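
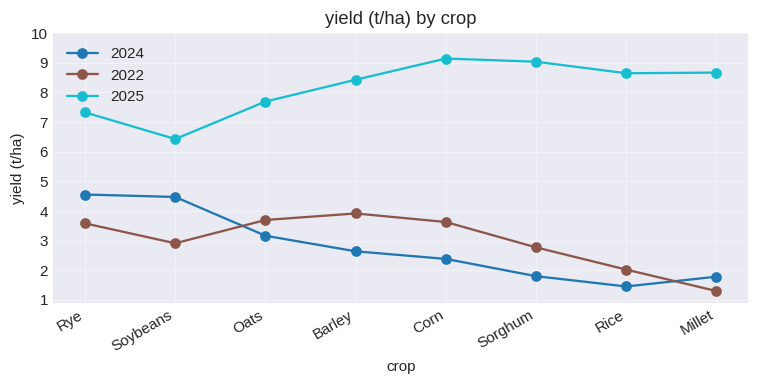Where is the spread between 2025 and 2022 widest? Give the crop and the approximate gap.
Millet, ≈ 8 t/ha

Millet: 2025 ≈ 9, 2022 ≈ 1 → gap ≈ 8. Next-largest (Rice) is only ≈ 7.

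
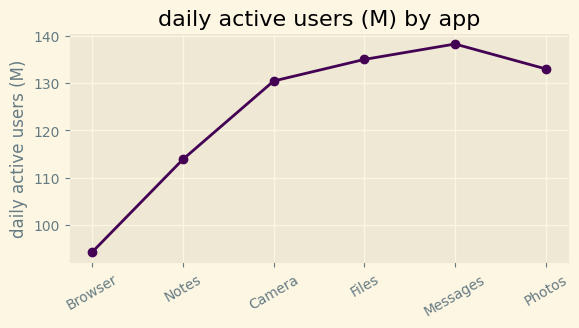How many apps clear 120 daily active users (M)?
Above 120: Camera, Files, Messages, Photos.

4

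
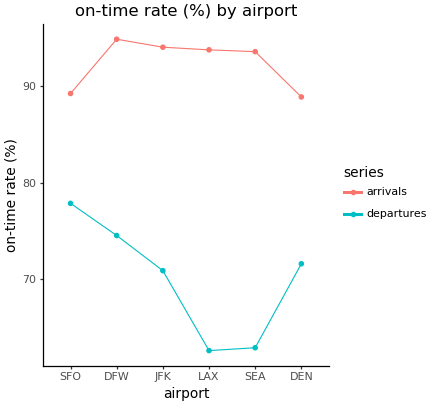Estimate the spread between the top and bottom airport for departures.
≈ 15

Max SFO ≈ 80, min LAX ≈ 65; range ≈ 15.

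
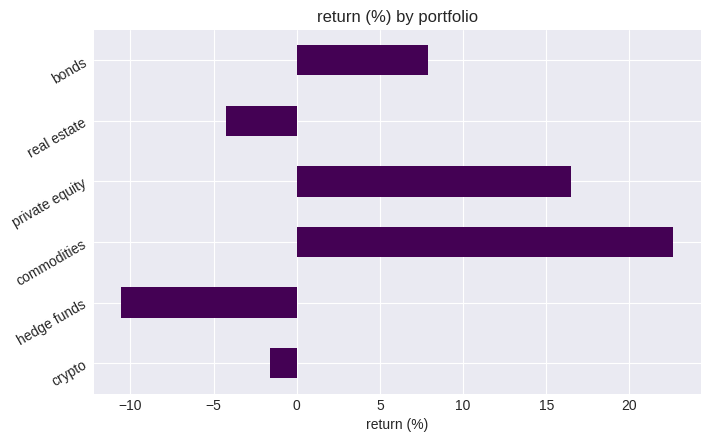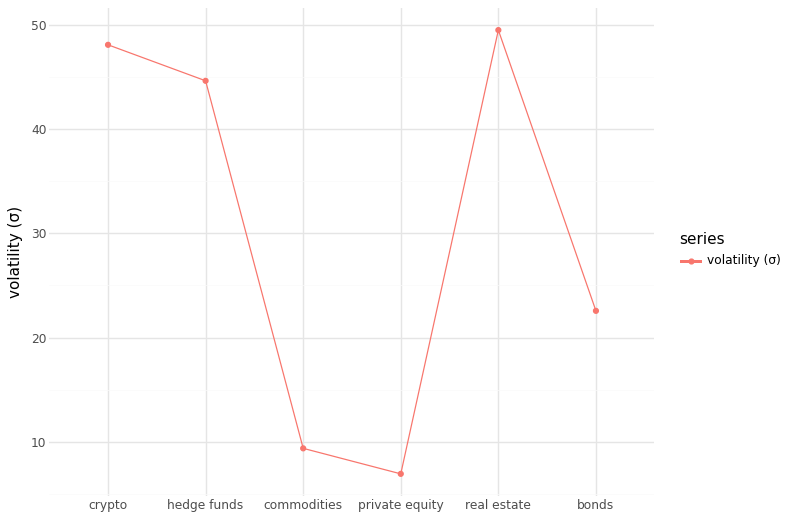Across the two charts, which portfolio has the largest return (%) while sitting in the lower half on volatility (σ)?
commodities

Chart 2 median volatility (σ) ≈ 35; below-median portfolios: commodities, private equity, bonds. Among those, commodities has the highest return (%) (≈ 25).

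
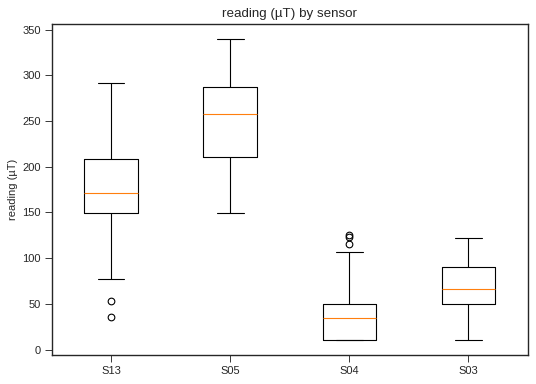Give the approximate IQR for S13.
≈ 60

Q3 ≈ 200, Q1 ≈ 140; IQR ≈ 60.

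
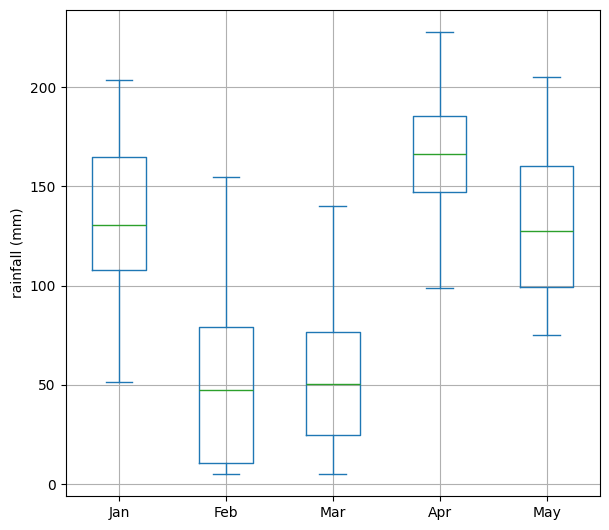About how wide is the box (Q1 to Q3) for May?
Q3 ≈ 160, Q1 ≈ 100; IQR ≈ 60.

≈ 60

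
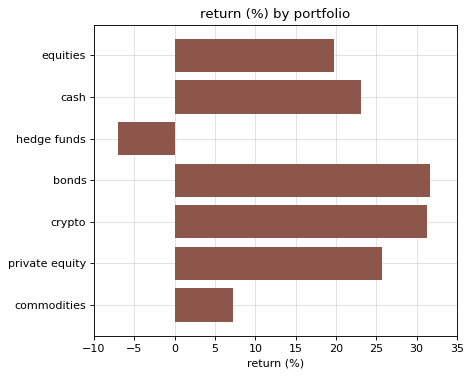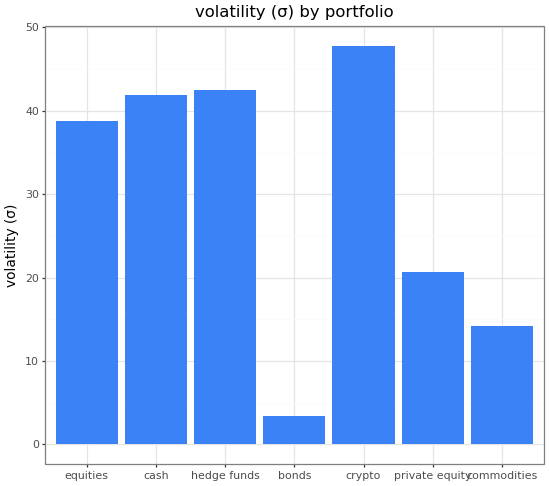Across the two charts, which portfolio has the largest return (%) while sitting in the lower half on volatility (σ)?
bonds

Chart 2 median volatility (σ) ≈ 40; below-median portfolios: bonds, private equity, commodities. Among those, bonds has the highest return (%) (≈ 30).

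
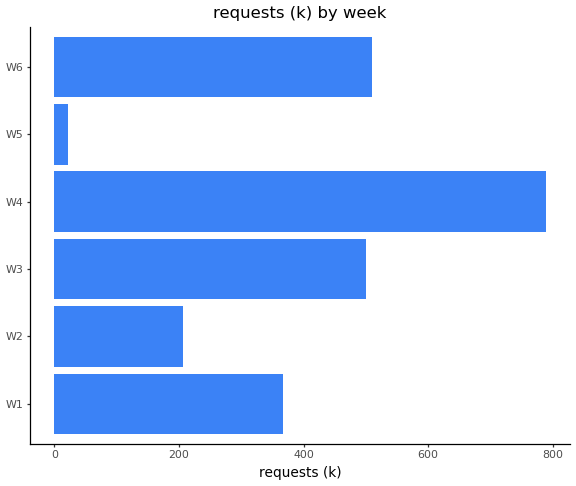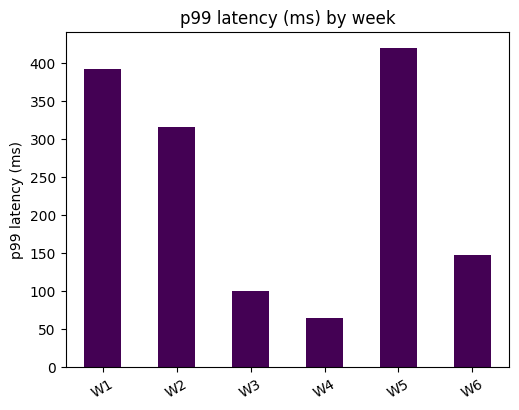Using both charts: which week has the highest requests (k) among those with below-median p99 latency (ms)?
Chart 2 median p99 latency (ms) ≈ 250; below-median weeks: W3, W4, W6. Among those, W4 has the highest requests (k) (≈ 800).

W4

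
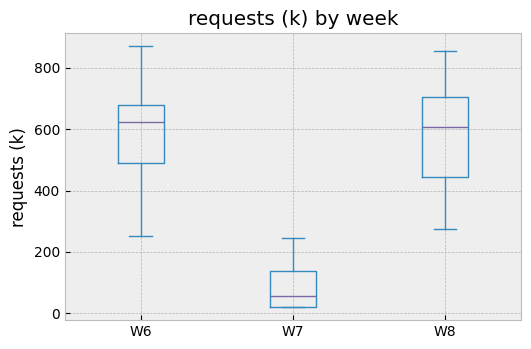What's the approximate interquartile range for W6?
Q3 ≈ 700, Q1 ≈ 500; IQR ≈ 200.

≈ 200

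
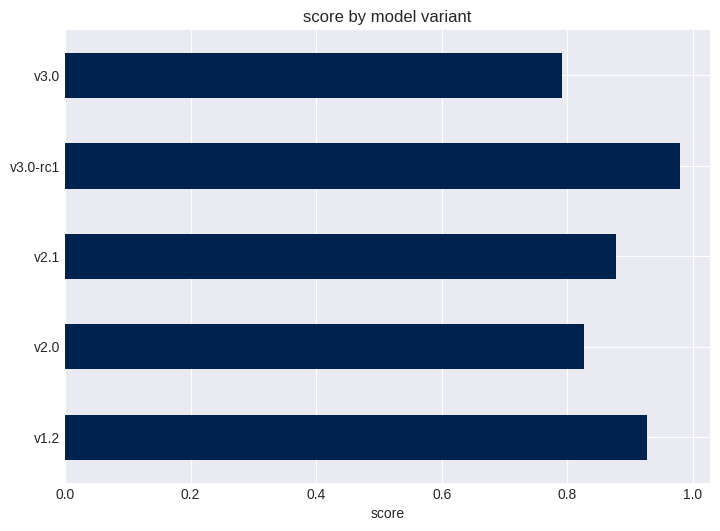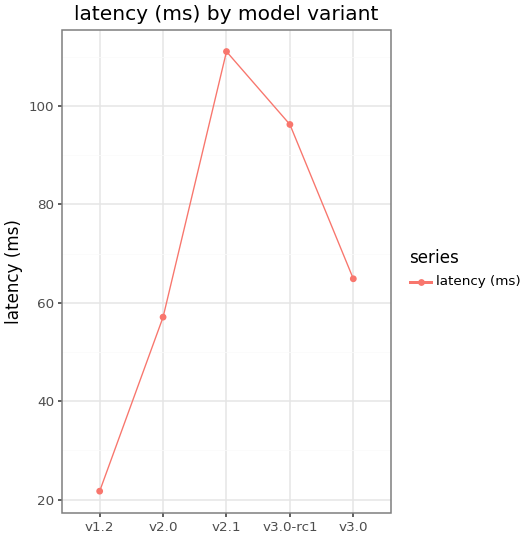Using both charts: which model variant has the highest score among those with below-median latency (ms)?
Chart 2 median latency (ms) ≈ 60; below-median model variants: v1.2, v2.0. Among those, v1.2 has the highest score (≈ 0.9).

v1.2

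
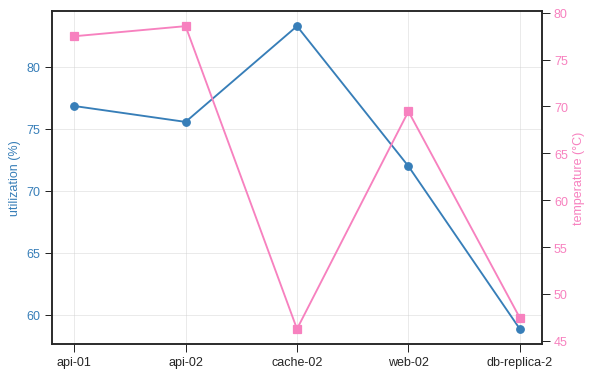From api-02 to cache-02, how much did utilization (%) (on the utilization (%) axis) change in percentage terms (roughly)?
≈ +13.3%

api-02 ≈ 75, cache-02 ≈ 85; (85 − 75) / 75 ≈ +13.3%.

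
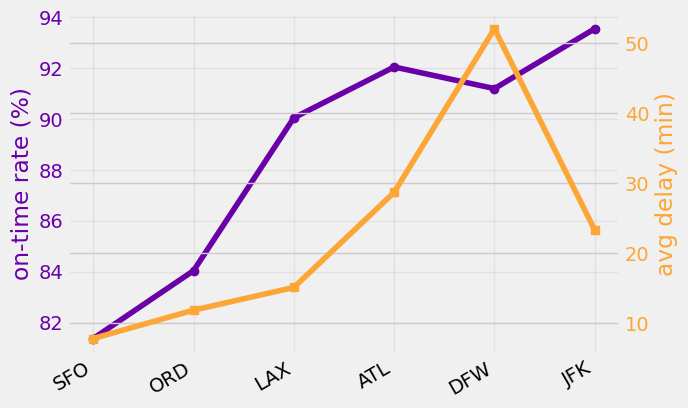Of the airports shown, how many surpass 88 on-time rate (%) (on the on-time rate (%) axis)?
Above 88: LAX, ATL, DFW, JFK.

4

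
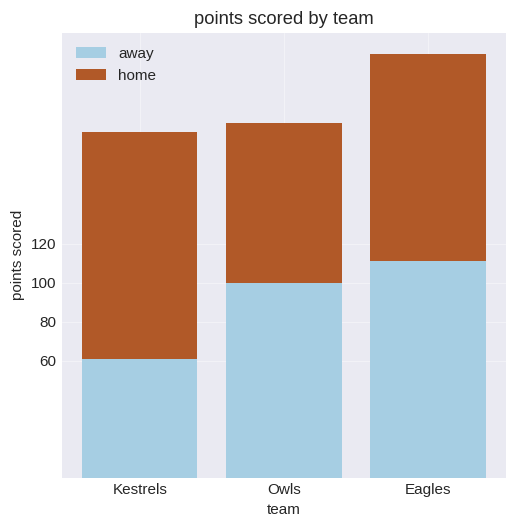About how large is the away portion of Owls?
away top ≈ 100, bottom ≈ 0; segment ≈ 100.

≈ 100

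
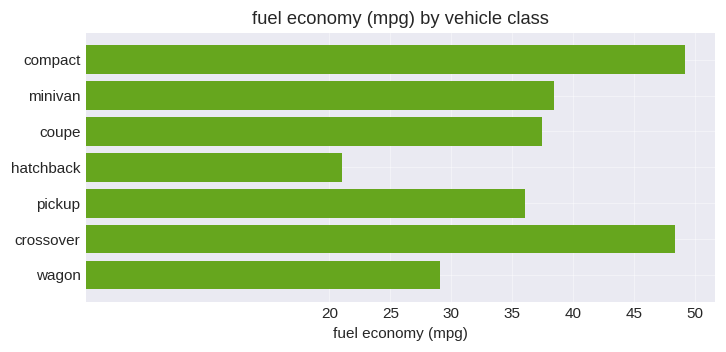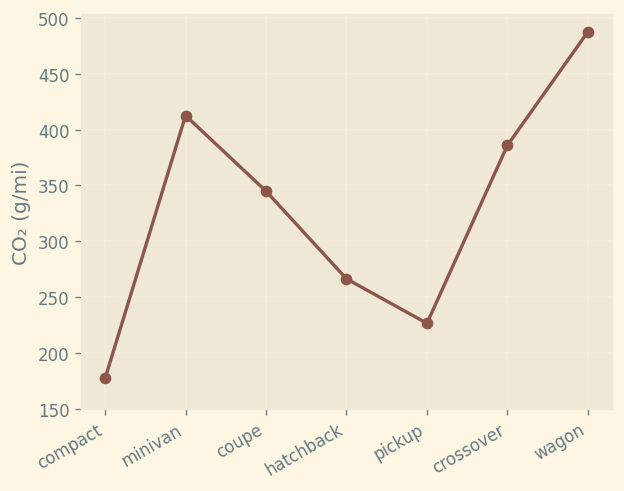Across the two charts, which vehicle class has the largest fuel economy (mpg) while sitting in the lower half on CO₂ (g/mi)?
Chart 2 median CO₂ (g/mi) ≈ 350; below-median vehicle classes: compact, hatchback, pickup. Among those, compact has the highest fuel economy (mpg) (≈ 50).

compact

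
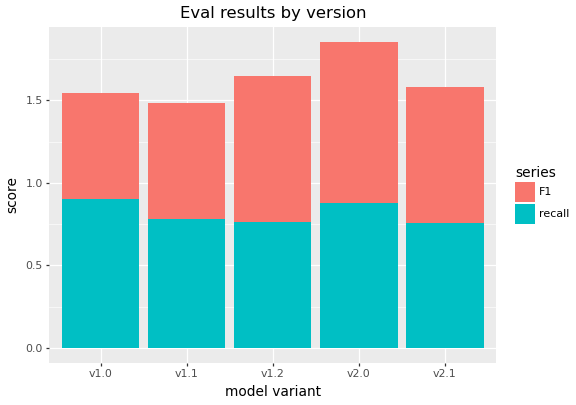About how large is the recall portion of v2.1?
≈ 0.8

recall top ≈ 0.8, bottom ≈ 0.0; segment ≈ 0.8.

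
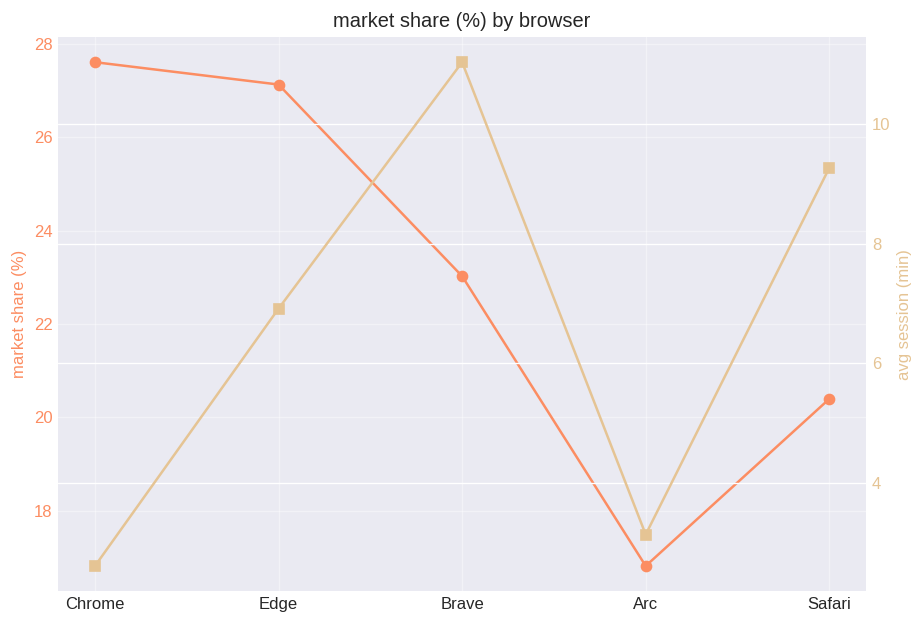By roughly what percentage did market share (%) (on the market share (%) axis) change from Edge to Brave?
Edge ≈ 27, Brave ≈ 23; (23 − 27) / 27 ≈ -14.8%.

≈ -14.8%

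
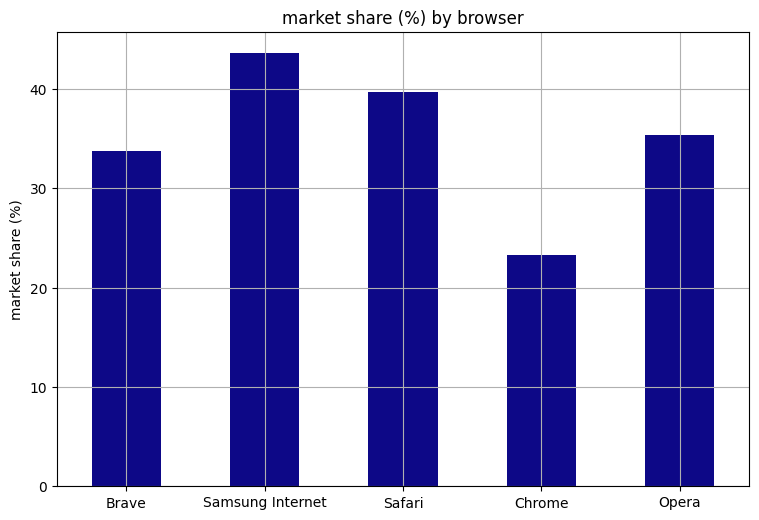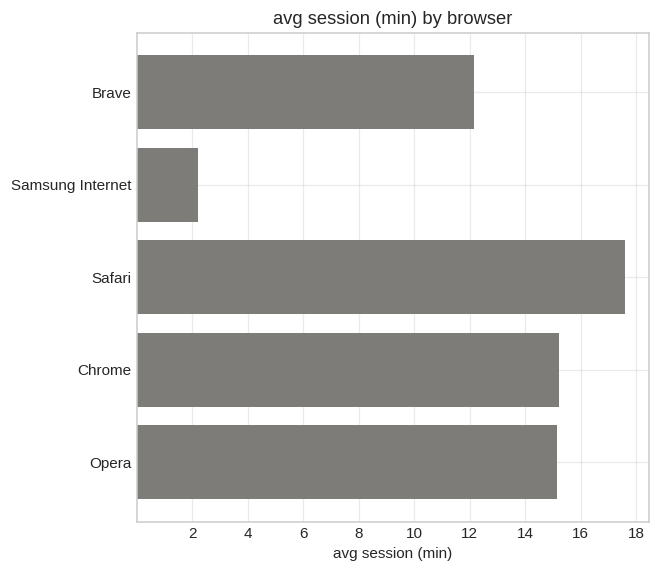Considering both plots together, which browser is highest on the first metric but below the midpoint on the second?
Samsung Internet

Chart 2 median avg session (min) ≈ 16; below-median browsers: Brave, Samsung Internet. Among those, Samsung Internet has the highest market share (%) (≈ 45).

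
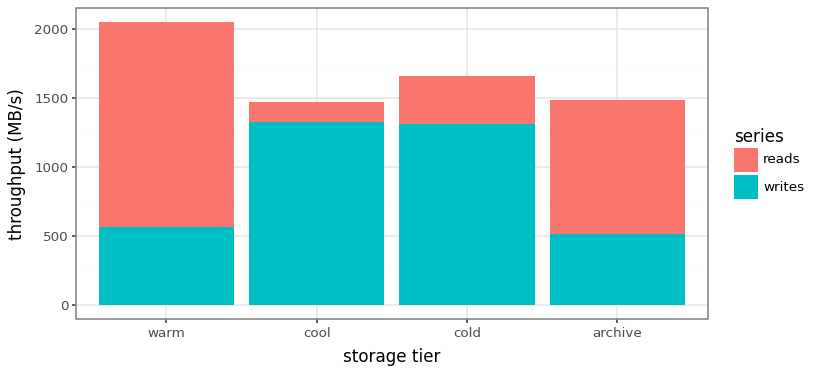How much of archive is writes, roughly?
writes top ≈ 600, bottom ≈ 0; segment ≈ 600.

≈ 600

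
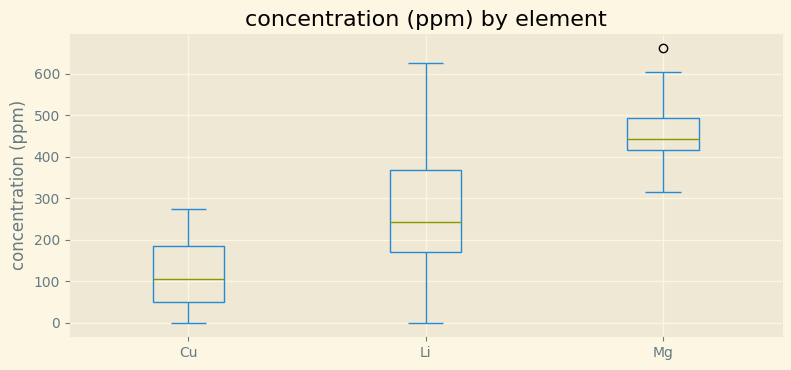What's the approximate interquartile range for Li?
≈ 200

Q3 ≈ 350, Q1 ≈ 150; IQR ≈ 200.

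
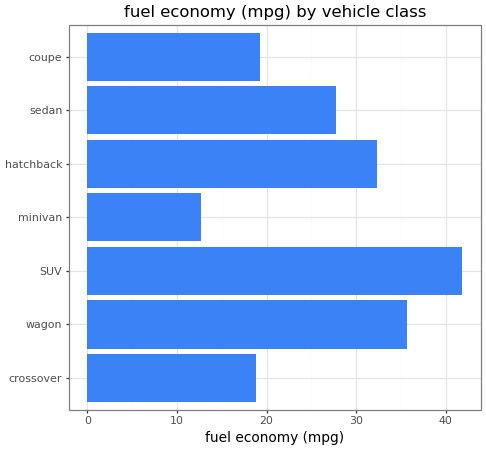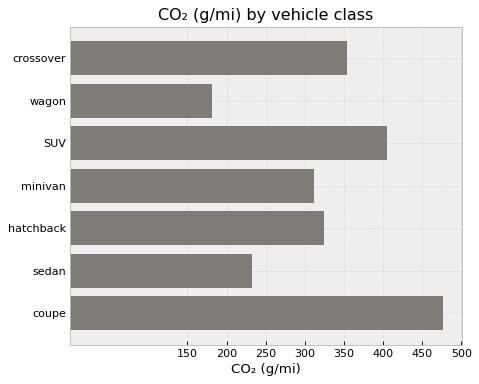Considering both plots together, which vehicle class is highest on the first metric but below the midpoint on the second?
wagon

Chart 2 median CO₂ (g/mi) ≈ 300; below-median vehicle classes: wagon, minivan, sedan. Among those, wagon has the highest fuel economy (mpg) (≈ 35).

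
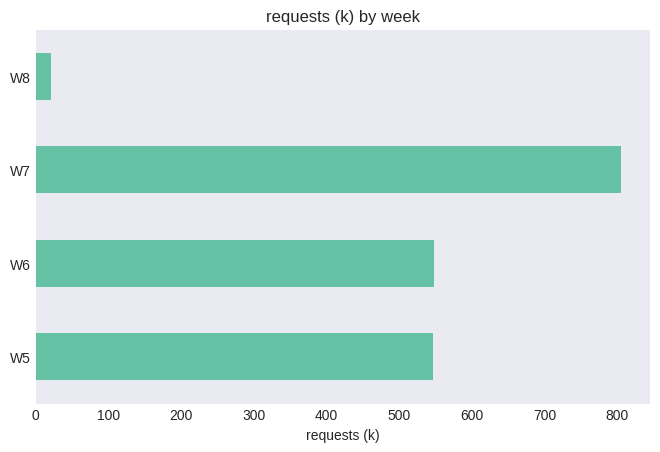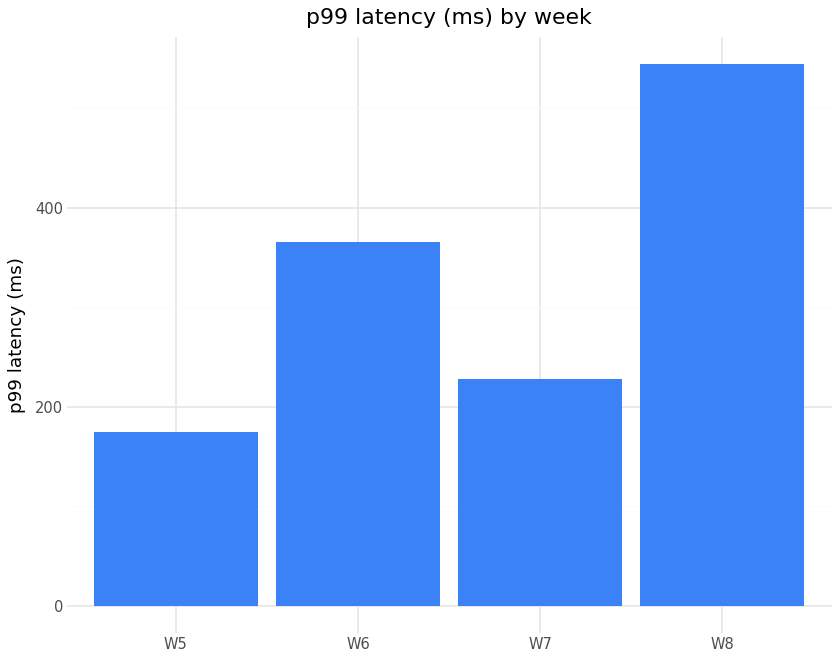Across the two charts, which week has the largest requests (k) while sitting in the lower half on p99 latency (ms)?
Chart 2 median p99 latency (ms) ≈ 300; below-median weeks: W5, W7. Among those, W7 has the highest requests (k) (≈ 800).

W7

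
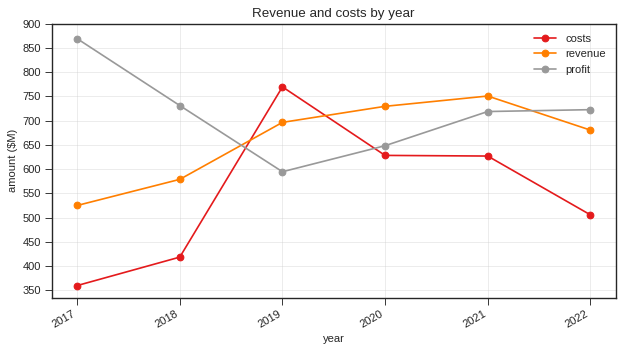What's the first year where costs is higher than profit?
2019

2018: costs ≈ 400 vs profit ≈ 750 (not yet); 2019: costs ≈ 750 vs profit ≈ 600 (first crossover).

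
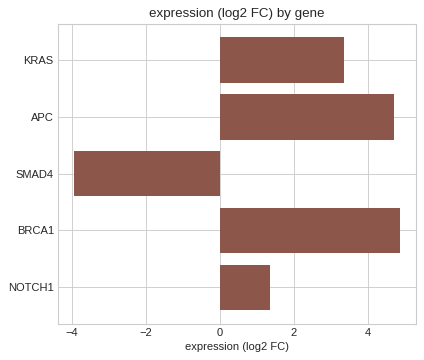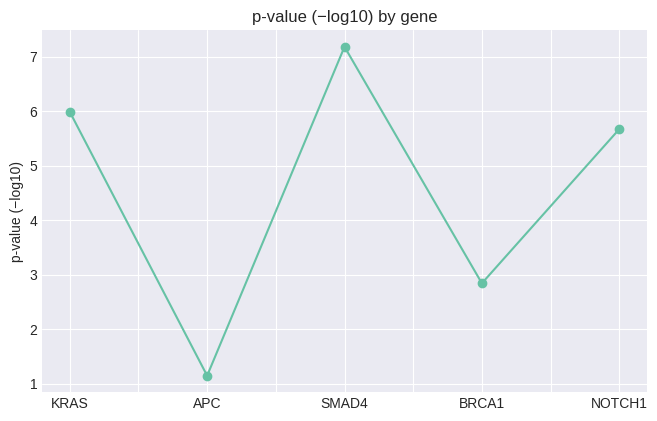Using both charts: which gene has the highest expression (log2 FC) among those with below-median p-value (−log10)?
BRCA1

Chart 2 median p-value (−log10) ≈ 6; below-median genes: APC, BRCA1. Among those, BRCA1 has the highest expression (log2 FC) (≈ 5).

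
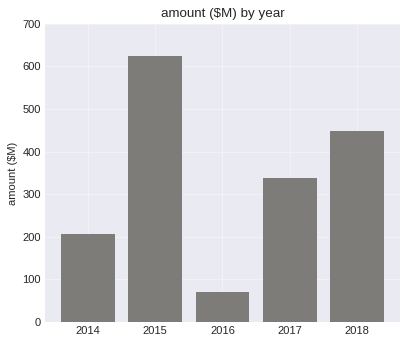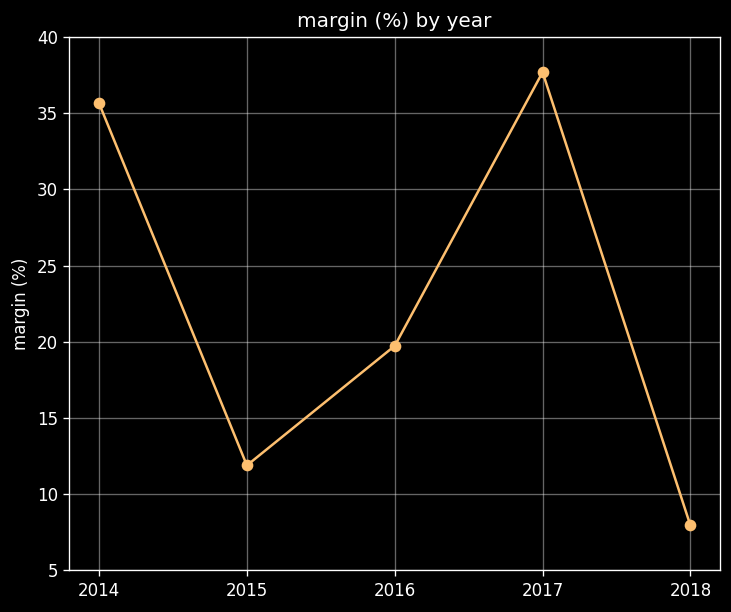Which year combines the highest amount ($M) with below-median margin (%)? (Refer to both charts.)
2015

Chart 2 median margin (%) ≈ 20; below-median years: 2015, 2018. Among those, 2015 has the highest amount ($M) (≈ 600).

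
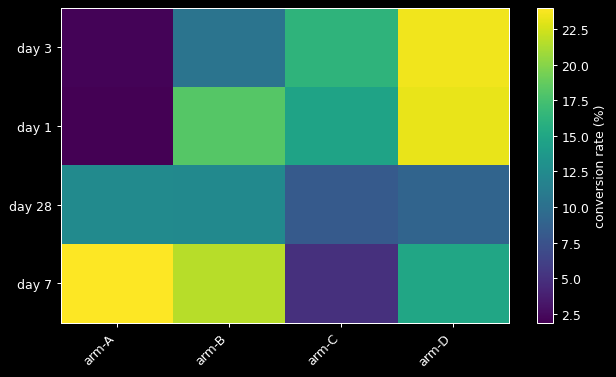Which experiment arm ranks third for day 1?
Top 4 for day 1: arm-D ≈ 24, arm-B ≈ 18, arm-C ≈ 14, arm-A ≈ 2.

arm-C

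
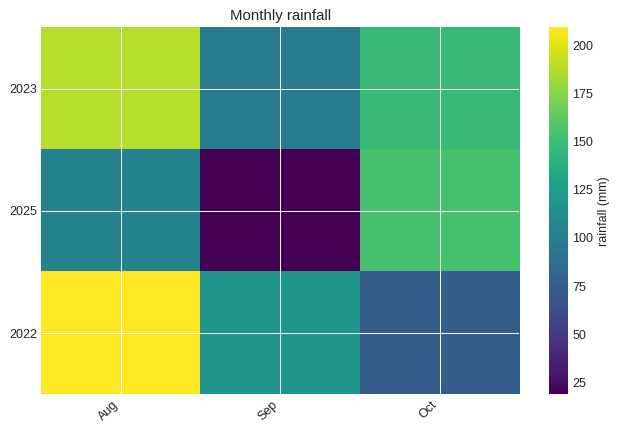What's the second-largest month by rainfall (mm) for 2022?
Top 3 for 2022: Aug ≈ 200, Sep ≈ 120, Oct ≈ 80.

Sep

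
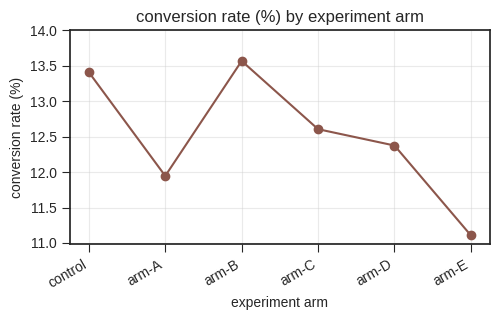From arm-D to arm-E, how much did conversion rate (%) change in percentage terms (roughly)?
arm-D ≈ 12.5, arm-E ≈ 11.0; (11.0 − 12.5) / 12.5 ≈ -12%.

≈ -12%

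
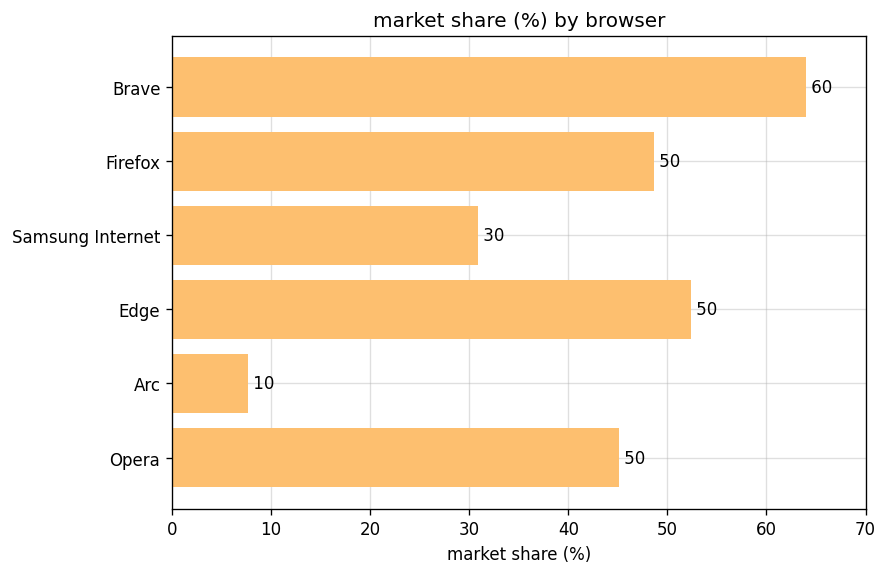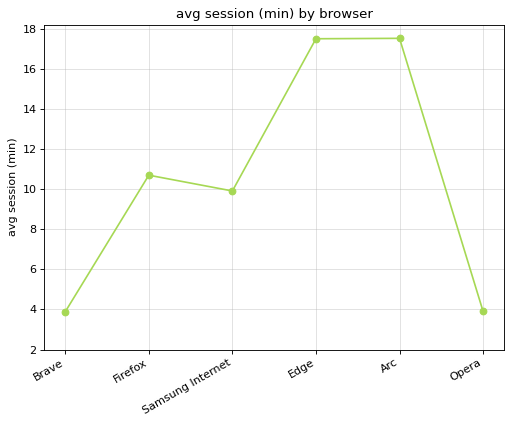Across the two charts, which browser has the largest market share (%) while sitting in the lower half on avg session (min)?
Brave

Chart 2 median avg session (min) ≈ 10; below-median browsers: Brave, Samsung Internet, Opera. Among those, Brave has the highest market share (%) (≈ 60).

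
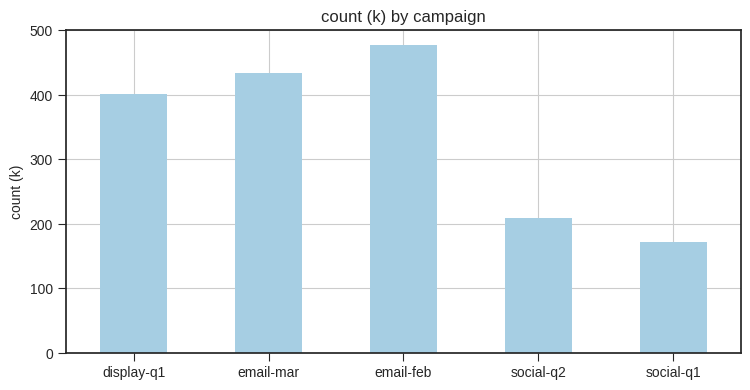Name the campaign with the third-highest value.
display-q1

Top 4: email-feb ≈ 500, email-mar ≈ 450, display-q1 ≈ 400, social-q2 ≈ 200.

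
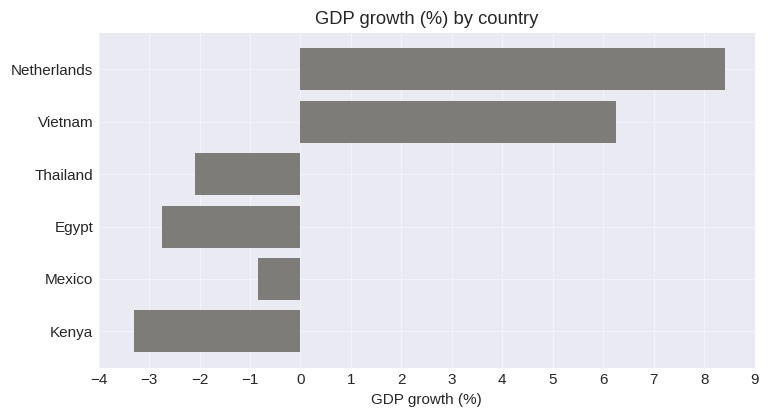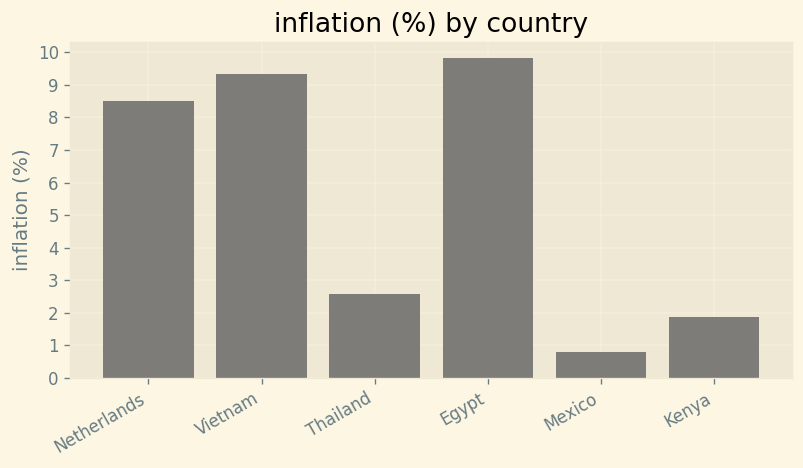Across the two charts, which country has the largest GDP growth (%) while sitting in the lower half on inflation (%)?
Chart 2 median inflation (%) ≈ 6; below-median countries: Thailand, Mexico, Kenya. Among those, Mexico has the highest GDP growth (%) (≈ -1).

Mexico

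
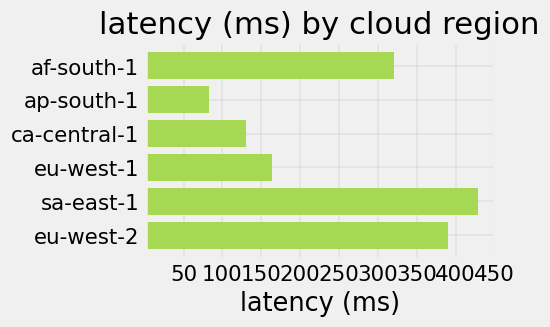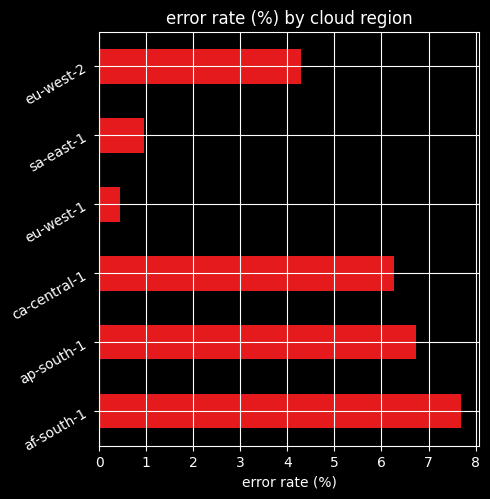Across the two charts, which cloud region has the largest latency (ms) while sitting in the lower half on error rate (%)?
sa-east-1

Chart 2 median error rate (%) ≈ 5; below-median cloud regions: eu-west-1, sa-east-1, eu-west-2. Among those, sa-east-1 has the highest latency (ms) (≈ 450).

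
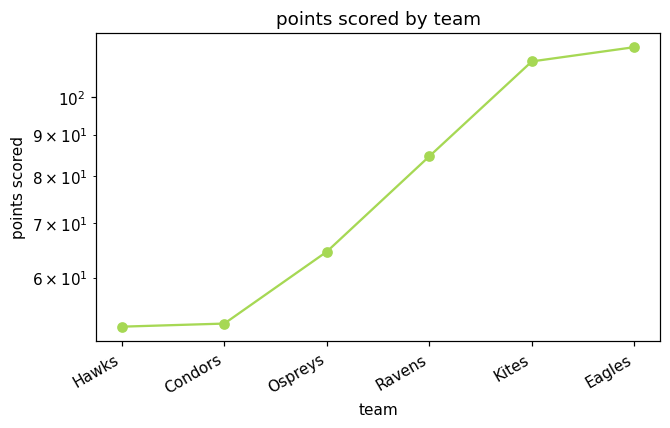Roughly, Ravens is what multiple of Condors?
≈ 1.6×

Ravens ≈ 80, Condors ≈ 50; 80/50 ≈ 1.6.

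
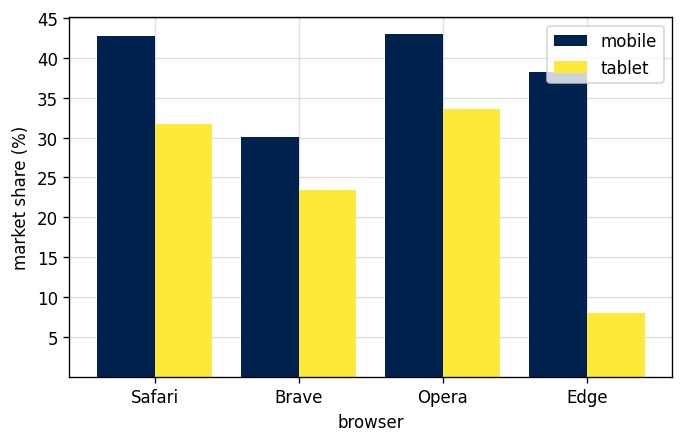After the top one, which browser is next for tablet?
Safari

Top 3 for tablet: Opera ≈ 35, Safari ≈ 30, Brave ≈ 25.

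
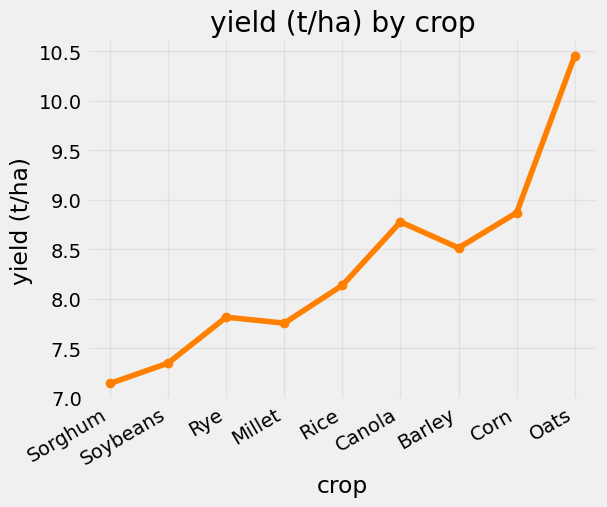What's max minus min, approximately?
≈ 3.5

Max Oats ≈ 10.5, min Sorghum ≈ 7.0; range ≈ 3.5.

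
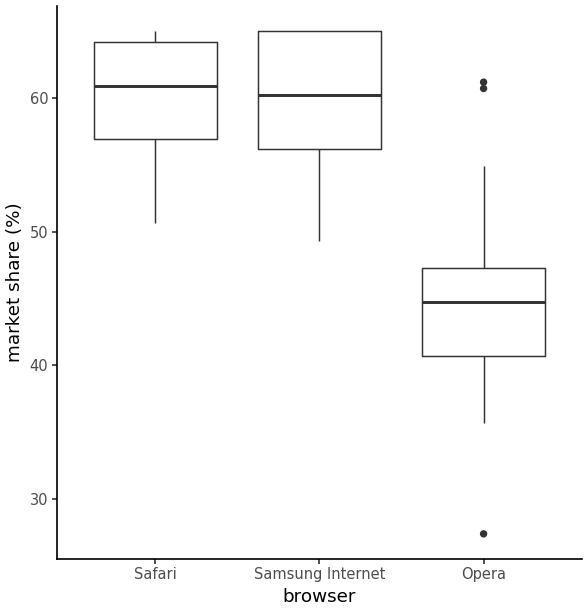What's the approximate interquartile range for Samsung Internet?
Q3 ≈ 64, Q1 ≈ 56; IQR ≈ 8.

≈ 8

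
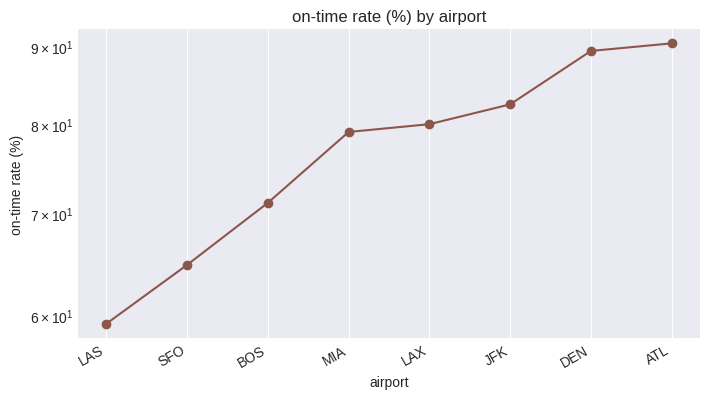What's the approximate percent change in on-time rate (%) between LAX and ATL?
LAX ≈ 80, ATL ≈ 90; (90 − 80) / 80 ≈ +12.5%.

≈ +12.5%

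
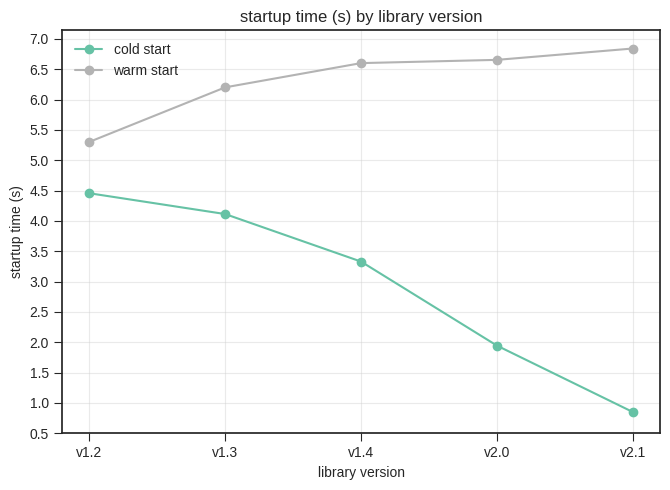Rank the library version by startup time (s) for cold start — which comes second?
Top 3 for cold start: v1.2 ≈ 4.5, v1.3 ≈ 4.0, v1.4 ≈ 3.5.

v1.3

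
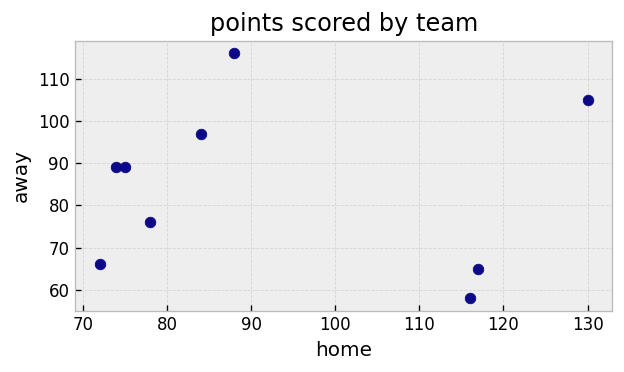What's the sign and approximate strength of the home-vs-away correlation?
no clear correlation

Points are roughly uncorrelated; weak (|r| ≈ 0.1).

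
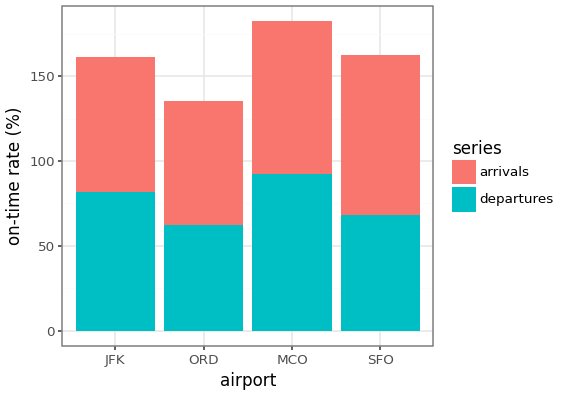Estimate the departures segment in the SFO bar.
departures top ≈ 60, bottom ≈ 0; segment ≈ 60.

≈ 60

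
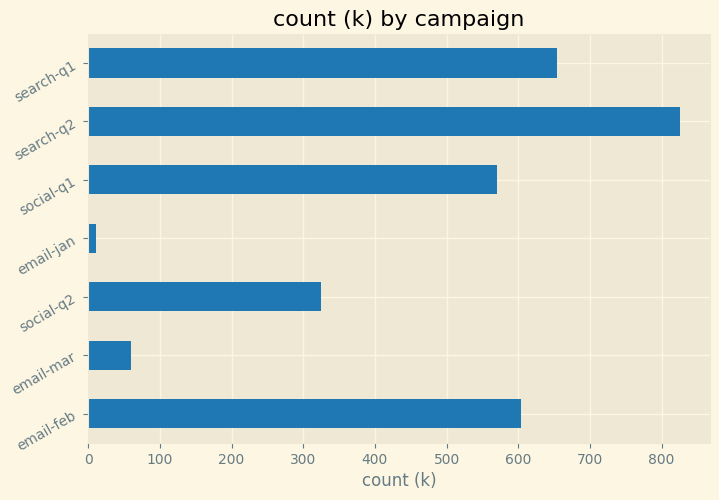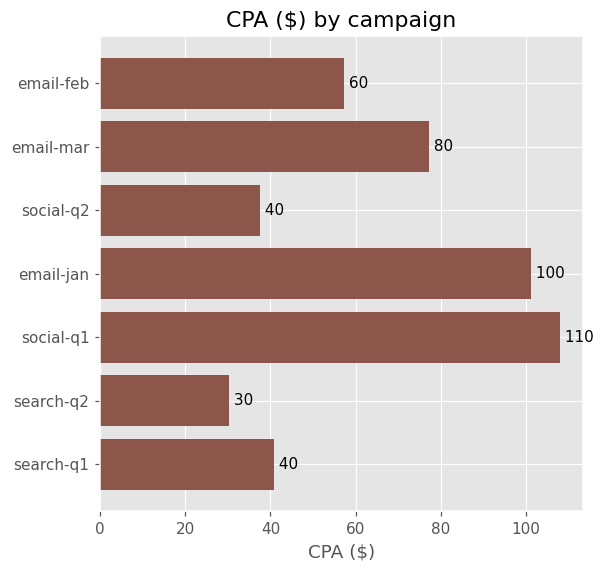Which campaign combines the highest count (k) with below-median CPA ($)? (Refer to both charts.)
search-q2

Chart 2 median CPA ($) ≈ 60; below-median campaigns: social-q2, search-q2, search-q1. Among those, search-q2 has the highest count (k) (≈ 800).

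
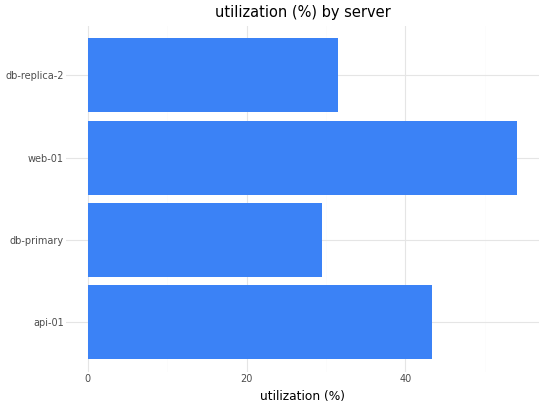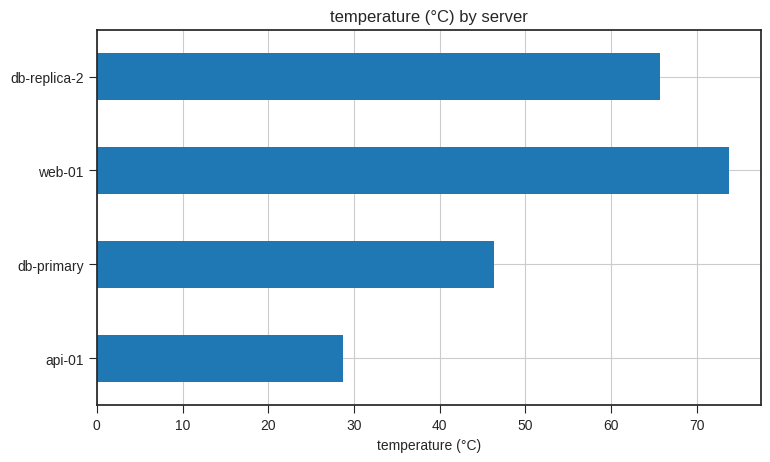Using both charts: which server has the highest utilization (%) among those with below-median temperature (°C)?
api-01

Chart 2 median temperature (°C) ≈ 60; below-median servers: api-01, db-primary. Among those, api-01 has the highest utilization (%) (≈ 45).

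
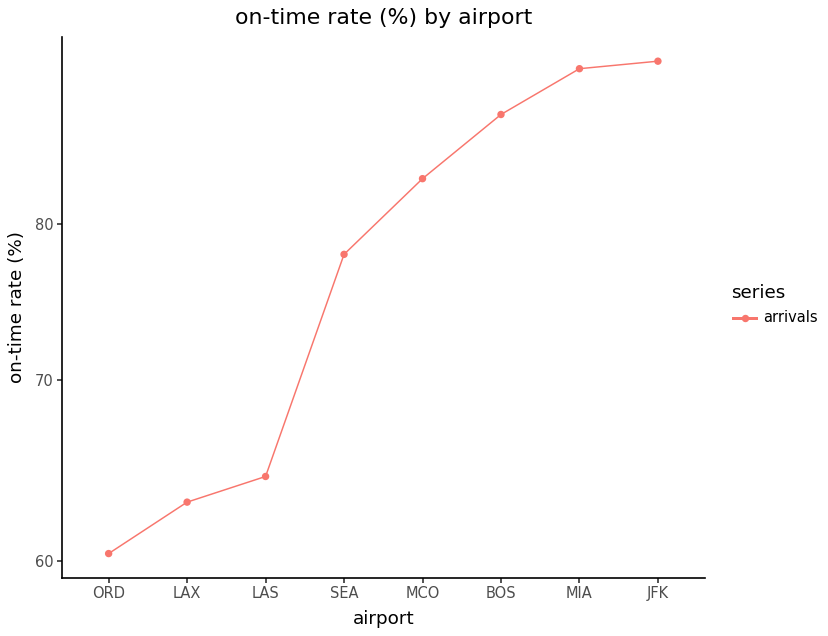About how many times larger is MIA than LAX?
MIA ≈ 90, LAX ≈ 65; 90/65 ≈ 1.38.

≈ 1.38×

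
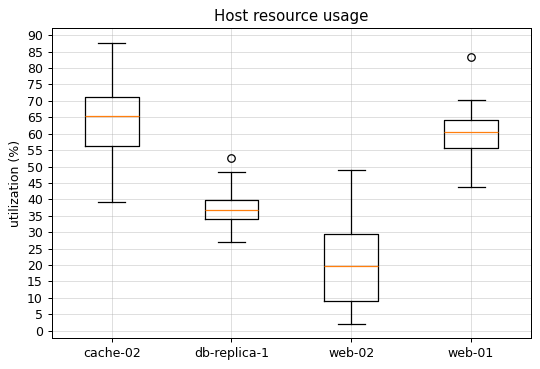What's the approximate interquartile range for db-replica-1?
≈ 5

Q3 ≈ 40, Q1 ≈ 35; IQR ≈ 5.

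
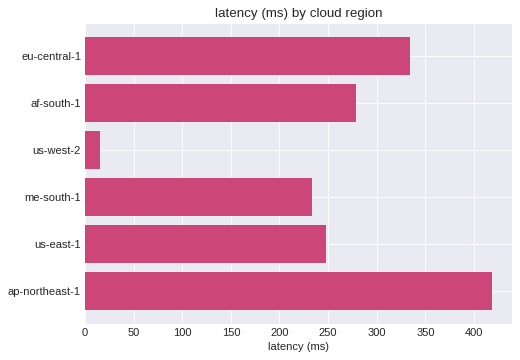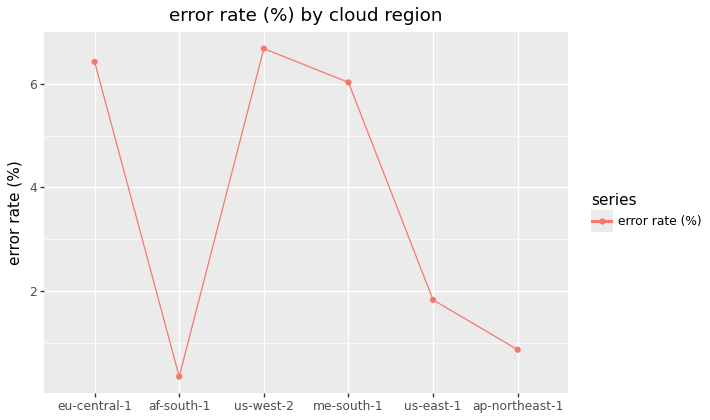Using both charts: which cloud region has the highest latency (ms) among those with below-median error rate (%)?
ap-northeast-1

Chart 2 median error rate (%) ≈ 4; below-median cloud regions: af-south-1, us-east-1, ap-northeast-1. Among those, ap-northeast-1 has the highest latency (ms) (≈ 400).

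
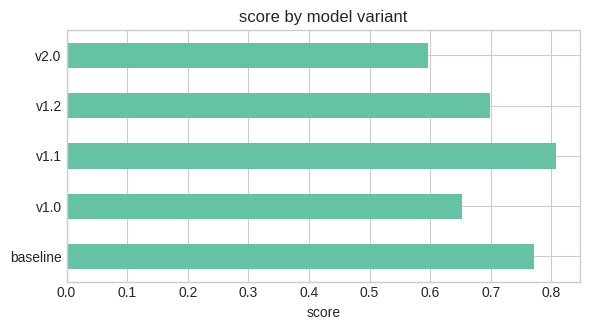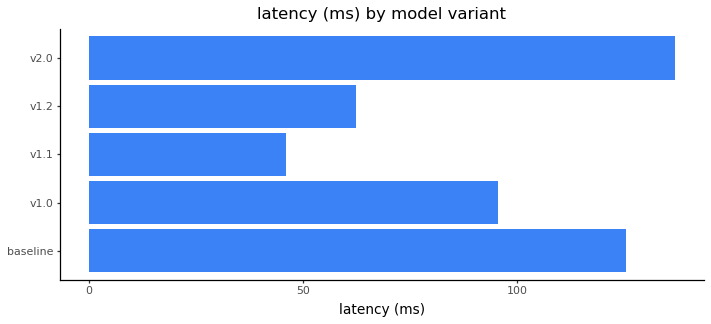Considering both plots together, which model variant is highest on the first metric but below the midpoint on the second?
Chart 2 median latency (ms) ≈ 100; below-median model variants: v1.1, v1.2. Among those, v1.1 has the highest score (≈ 0.8).

v1.1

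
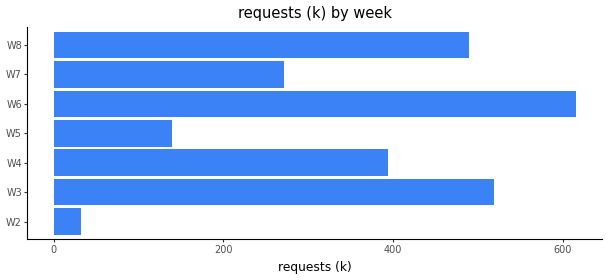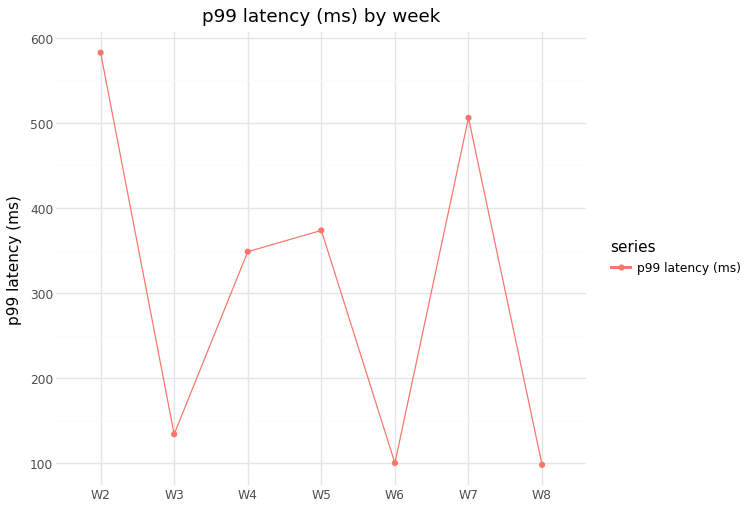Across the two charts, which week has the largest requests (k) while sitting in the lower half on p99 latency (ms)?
Chart 2 median p99 latency (ms) ≈ 300; below-median weeks: W3, W6, W8. Among those, W6 has the highest requests (k) (≈ 600).

W6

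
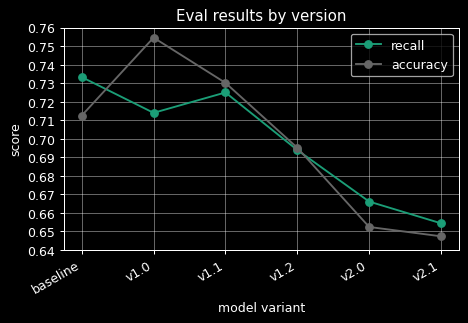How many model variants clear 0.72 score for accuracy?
Above 0.72: v1.0, v1.1.

2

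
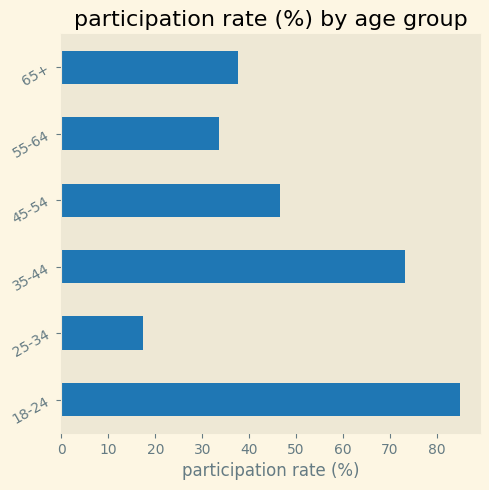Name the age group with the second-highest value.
35-44

Top 3: 18-24 ≈ 80, 35-44 ≈ 70, 45-54 ≈ 50.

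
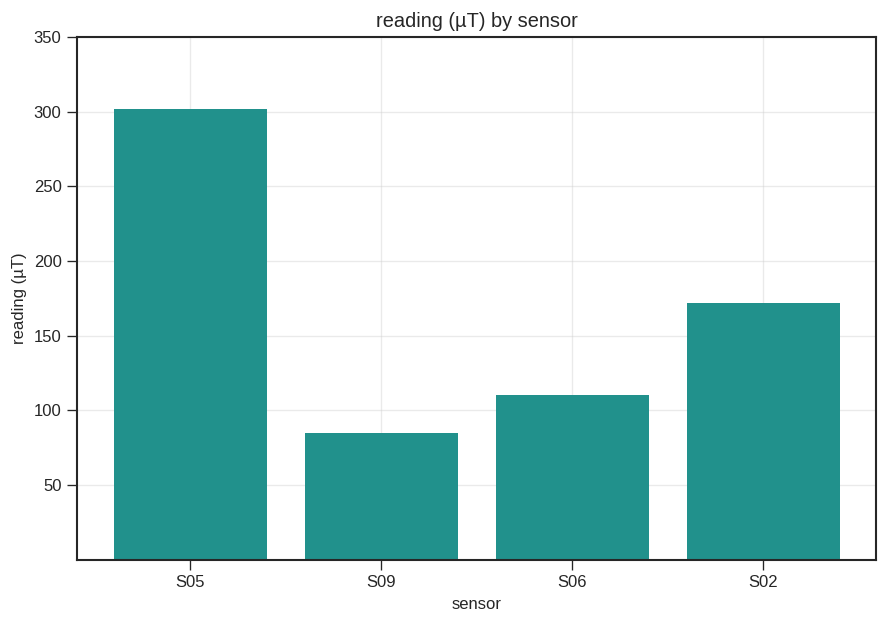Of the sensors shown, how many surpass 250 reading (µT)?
1

Above 250: S05.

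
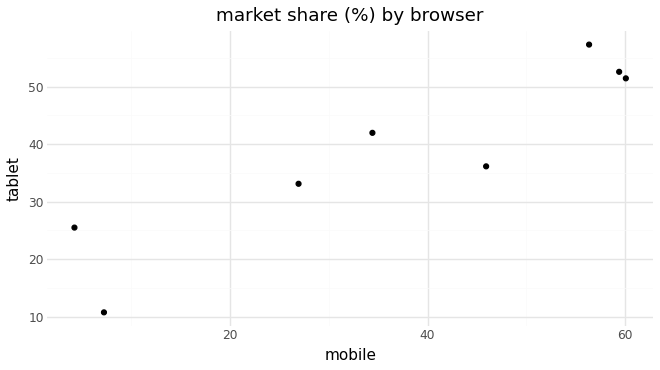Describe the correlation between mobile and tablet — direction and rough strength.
Points are positively correlated; strong (|r| ≈ 0.9).

positive, strong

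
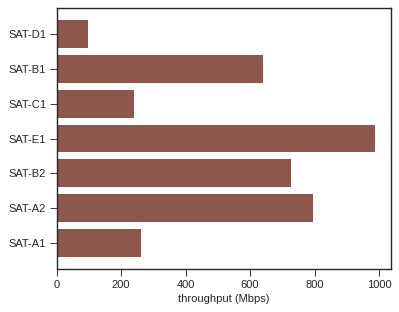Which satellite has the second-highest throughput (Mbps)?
Top 3: SAT-E1 ≈ 1000, SAT-A2 ≈ 800, SAT-B2 ≈ 700.

SAT-A2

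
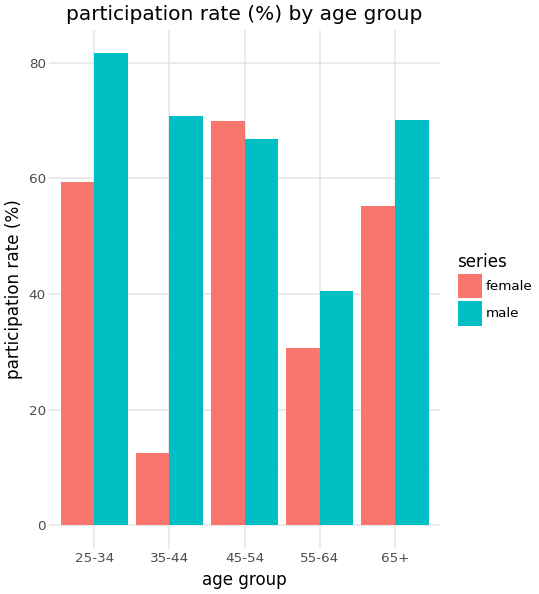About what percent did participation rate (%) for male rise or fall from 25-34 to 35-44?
25-34 ≈ 80, 35-44 ≈ 70; (70 − 80) / 80 ≈ -12.5%.

≈ -12.5%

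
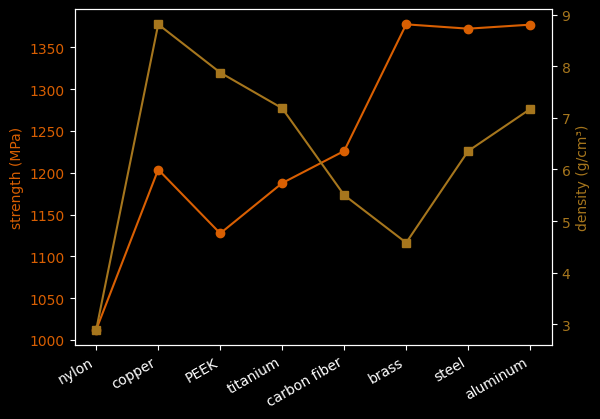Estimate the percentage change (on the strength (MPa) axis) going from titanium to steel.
≈ +12.5%

titanium ≈ 1200, steel ≈ 1350; (1350 − 1200) / 1200 ≈ +12.5%.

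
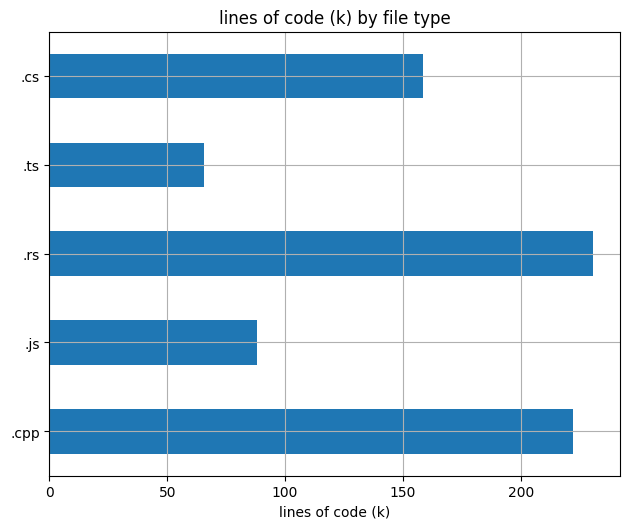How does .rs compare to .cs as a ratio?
≈ 1.5×

.rs ≈ 240, .cs ≈ 160; 240/160 ≈ 1.5.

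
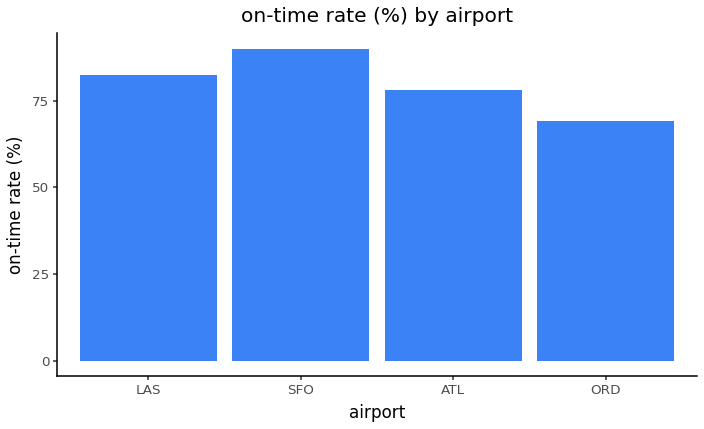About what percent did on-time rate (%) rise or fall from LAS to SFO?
≈ +12.5%

LAS ≈ 80, SFO ≈ 90; (90 − 80) / 80 ≈ +12.5%.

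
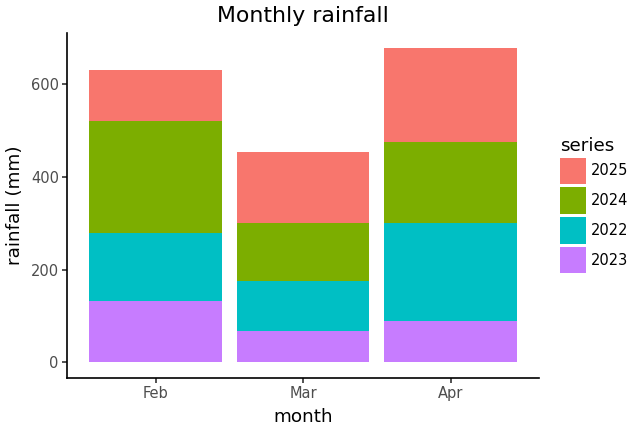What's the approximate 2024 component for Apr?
≈ 200

2024 top ≈ 500, bottom ≈ 300; segment ≈ 200.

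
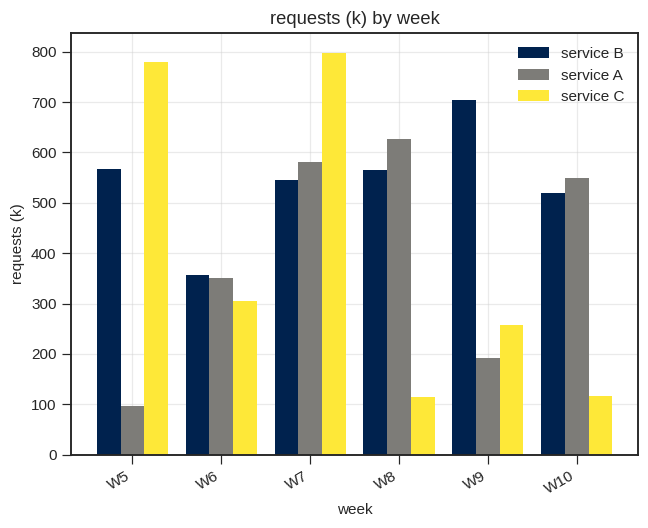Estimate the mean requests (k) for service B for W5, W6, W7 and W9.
(600 + 400 + 500 + 700) / 4 ≈ 550.

≈ 550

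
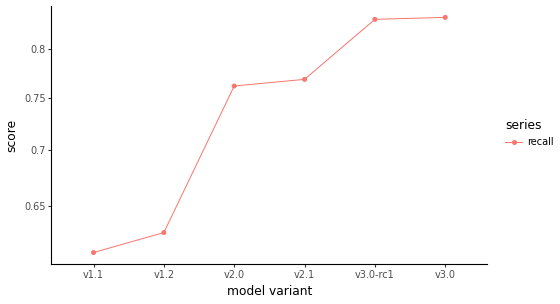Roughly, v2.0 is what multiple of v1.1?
v2.0 ≈ 0.76, v1.1 ≈ 0.62; 0.76/0.62 ≈ 1.23.

≈ 1.23×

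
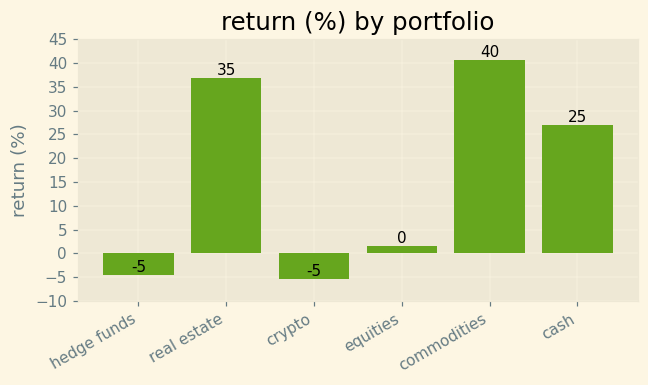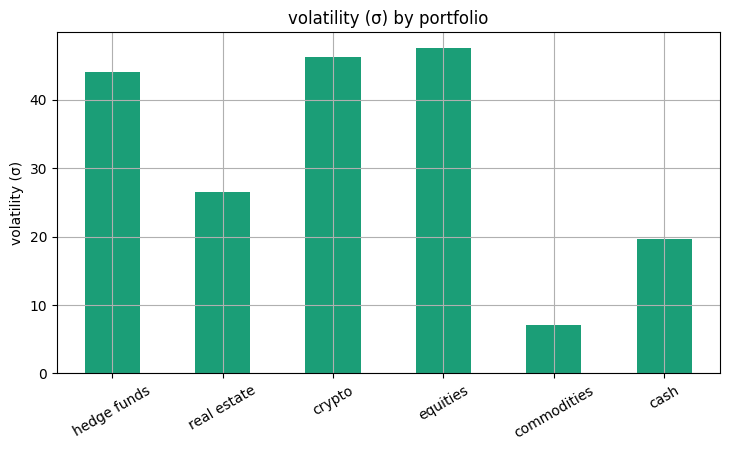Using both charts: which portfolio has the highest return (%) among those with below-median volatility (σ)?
commodities

Chart 2 median volatility (σ) ≈ 35; below-median portfolios: real estate, commodities, cash. Among those, commodities has the highest return (%) (≈ 40).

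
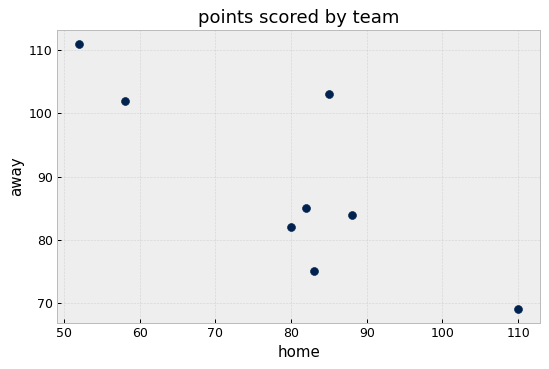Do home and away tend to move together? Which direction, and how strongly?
negative, strong

Points are negatively correlated; strong (|r| ≈ 0.8).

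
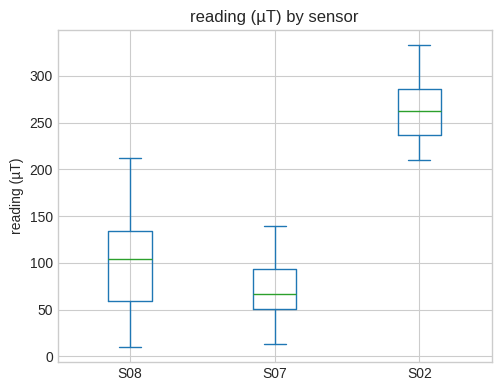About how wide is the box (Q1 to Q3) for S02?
Q3 ≈ 280, Q1 ≈ 240; IQR ≈ 40.

≈ 40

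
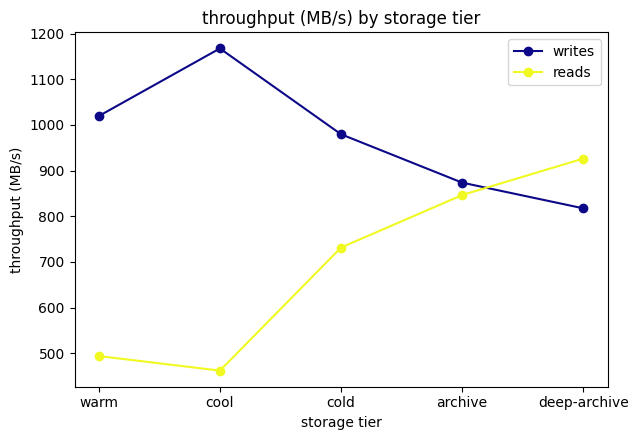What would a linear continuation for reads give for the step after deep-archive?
≈ 1000

Last three: 700, 800, 900 → slope ≈ 100/step → next ≈ 1000.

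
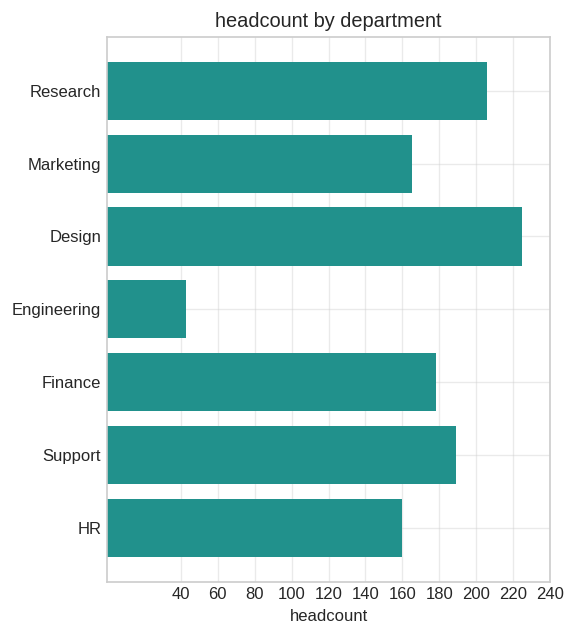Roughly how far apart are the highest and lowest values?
≈ 180

Max Design ≈ 220, min Engineering ≈ 40; range ≈ 180.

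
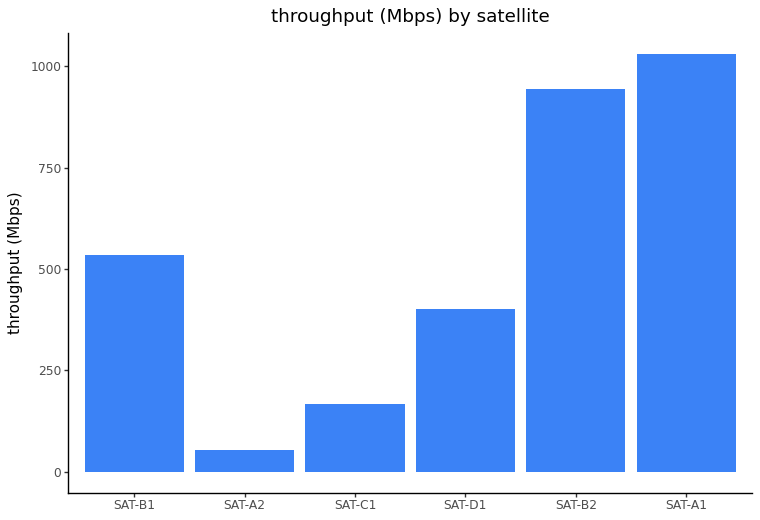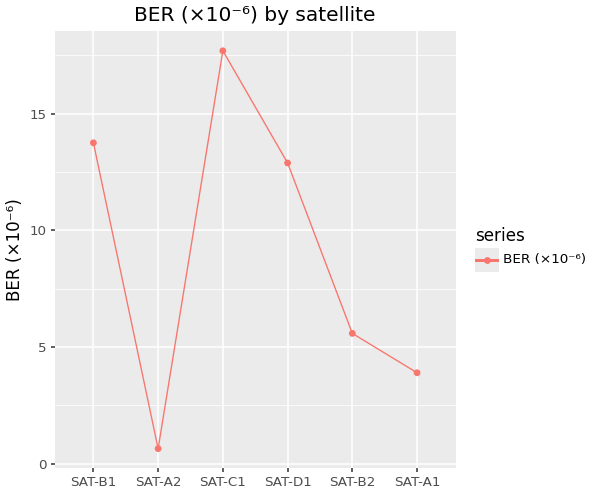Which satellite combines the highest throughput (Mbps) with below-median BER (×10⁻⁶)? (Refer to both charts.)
Chart 2 median BER (×10⁻⁶) ≈ 10; below-median satellites: SAT-A2, SAT-B2, SAT-A1. Among those, SAT-A1 has the highest throughput (Mbps) (≈ 1000).

SAT-A1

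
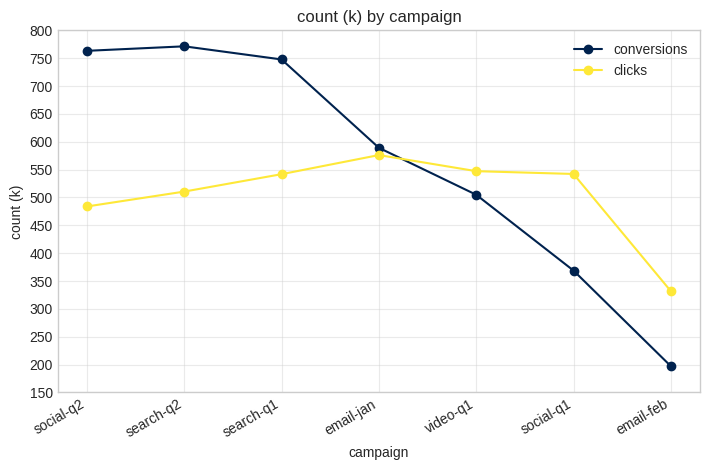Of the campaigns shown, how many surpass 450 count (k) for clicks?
6

Above 450: social-q2, search-q2, search-q1, email-jan, video-q1, social-q1.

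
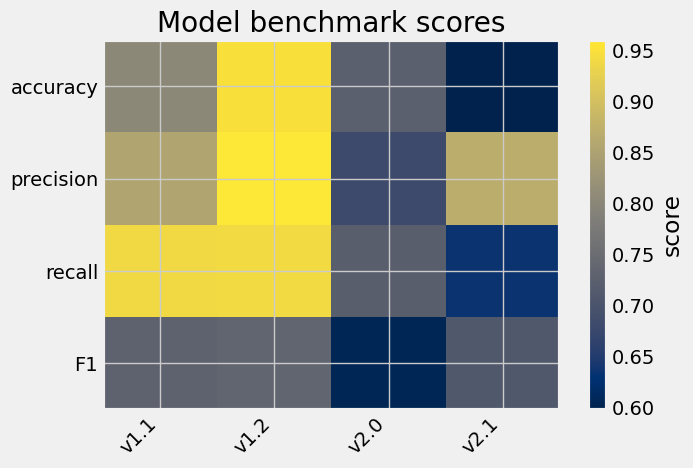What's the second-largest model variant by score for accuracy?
v1.1

Top 3 for accuracy: v1.2 ≈ 0.95, v1.1 ≈ 0.80, v2.0 ≈ 0.75.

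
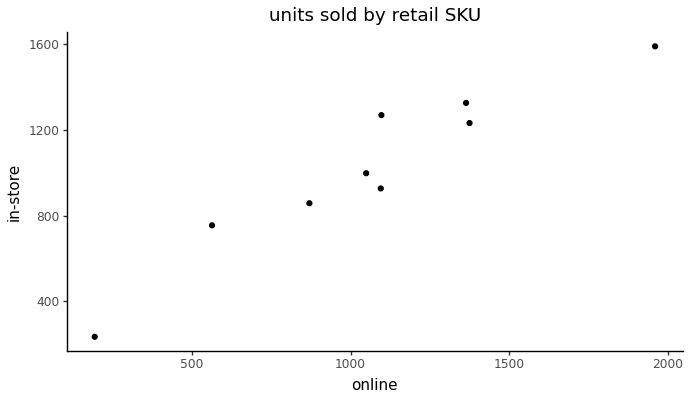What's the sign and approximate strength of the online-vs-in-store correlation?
positive, strong

Points are positively correlated; strong (|r| ≈ 1.0).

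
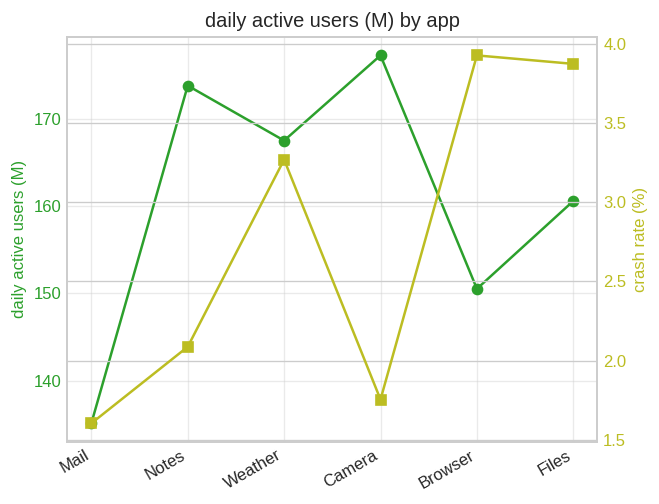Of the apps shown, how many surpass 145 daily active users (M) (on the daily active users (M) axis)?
5

Above 145: Notes, Weather, Camera, Browser, Files.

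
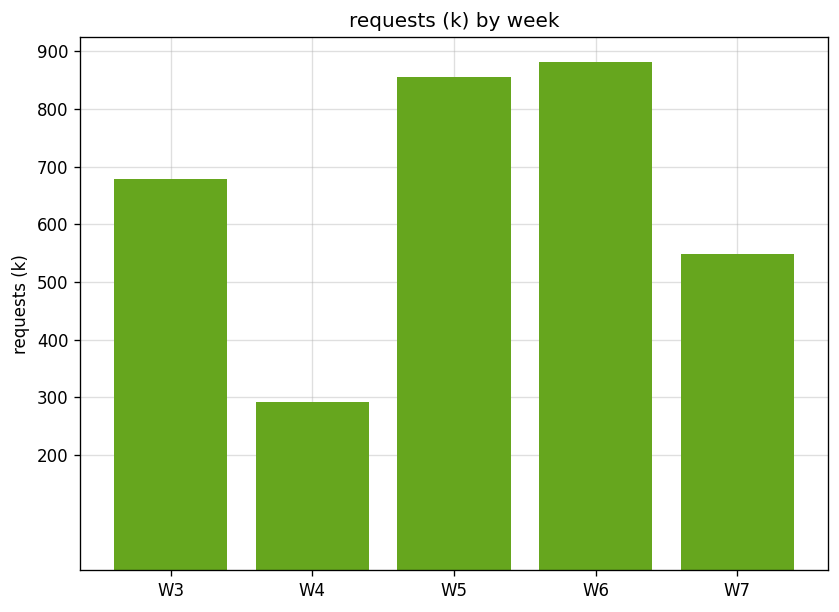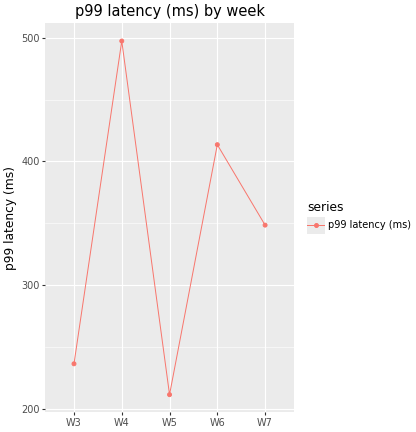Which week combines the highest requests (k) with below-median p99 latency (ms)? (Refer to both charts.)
Chart 2 median p99 latency (ms) ≈ 350; below-median weeks: W3, W5. Among those, W5 has the highest requests (k) (≈ 900).

W5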